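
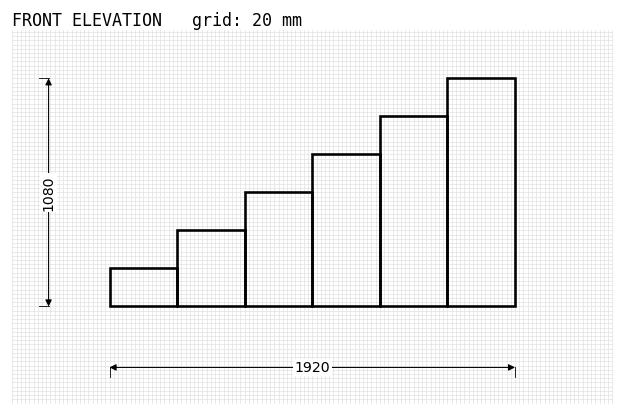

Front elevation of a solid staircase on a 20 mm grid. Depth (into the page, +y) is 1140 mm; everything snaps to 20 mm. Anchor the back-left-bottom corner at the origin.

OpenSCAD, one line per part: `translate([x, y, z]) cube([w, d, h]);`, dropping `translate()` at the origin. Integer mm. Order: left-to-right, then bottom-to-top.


cube([320, 1140, 180]);
translate([320, 0, 0]) cube([320, 1140, 360]);
translate([640, 0, 0]) cube([320, 1140, 540]);
translate([960, 0, 0]) cube([320, 1140, 720]);
translate([1280, 0, 0]) cube([320, 1140, 900]);
translate([1600, 0, 0]) cube([320, 1140, 1080]);


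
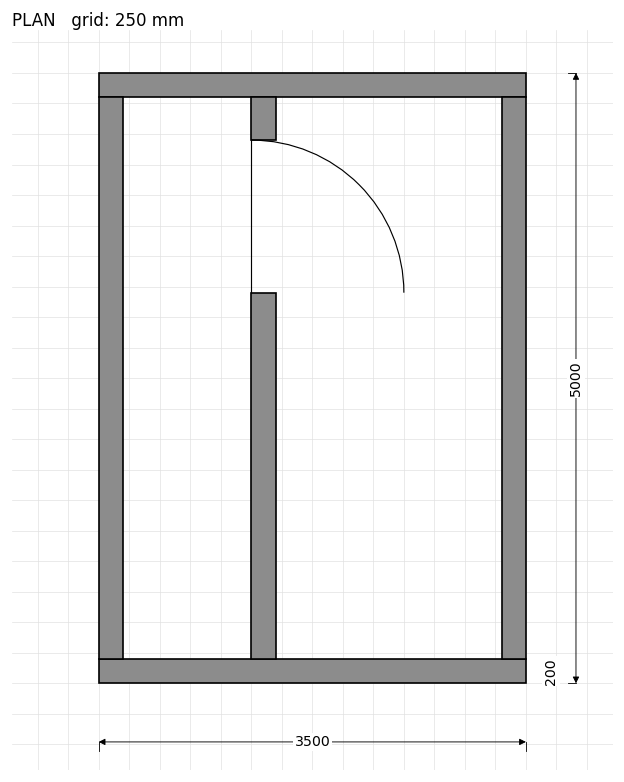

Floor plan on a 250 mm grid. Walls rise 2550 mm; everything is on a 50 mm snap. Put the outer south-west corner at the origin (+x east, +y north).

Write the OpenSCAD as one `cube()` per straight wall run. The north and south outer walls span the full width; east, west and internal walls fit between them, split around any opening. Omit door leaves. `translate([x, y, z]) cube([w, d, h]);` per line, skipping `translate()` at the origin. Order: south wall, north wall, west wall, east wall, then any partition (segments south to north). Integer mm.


cube([3500, 200, 2550]);
translate([0, 4800, 0]) cube([3500, 200, 2550]);
translate([0, 200, 0]) cube([200, 4600, 2550]);
translate([3300, 200, 0]) cube([200, 4600, 2550]);
translate([1250, 200, 0]) cube([200, 3000, 2550]);
translate([1250, 4450, 0]) cube([200, 350, 2550]);


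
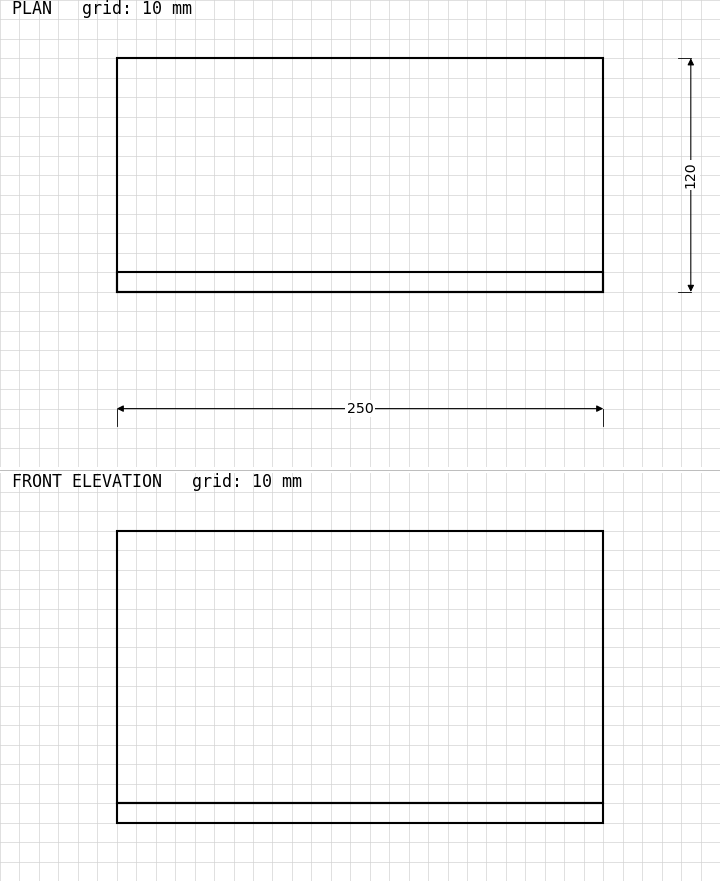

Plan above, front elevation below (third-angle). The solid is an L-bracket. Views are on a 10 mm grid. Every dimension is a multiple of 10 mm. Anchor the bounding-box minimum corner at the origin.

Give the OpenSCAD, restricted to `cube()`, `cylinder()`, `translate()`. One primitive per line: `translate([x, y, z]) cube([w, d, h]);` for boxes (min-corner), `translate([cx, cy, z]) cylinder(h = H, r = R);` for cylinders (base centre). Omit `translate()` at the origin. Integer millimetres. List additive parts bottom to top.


cube([250, 120, 10]);
translate([0, 0, 10]) cube([250, 10, 140]);


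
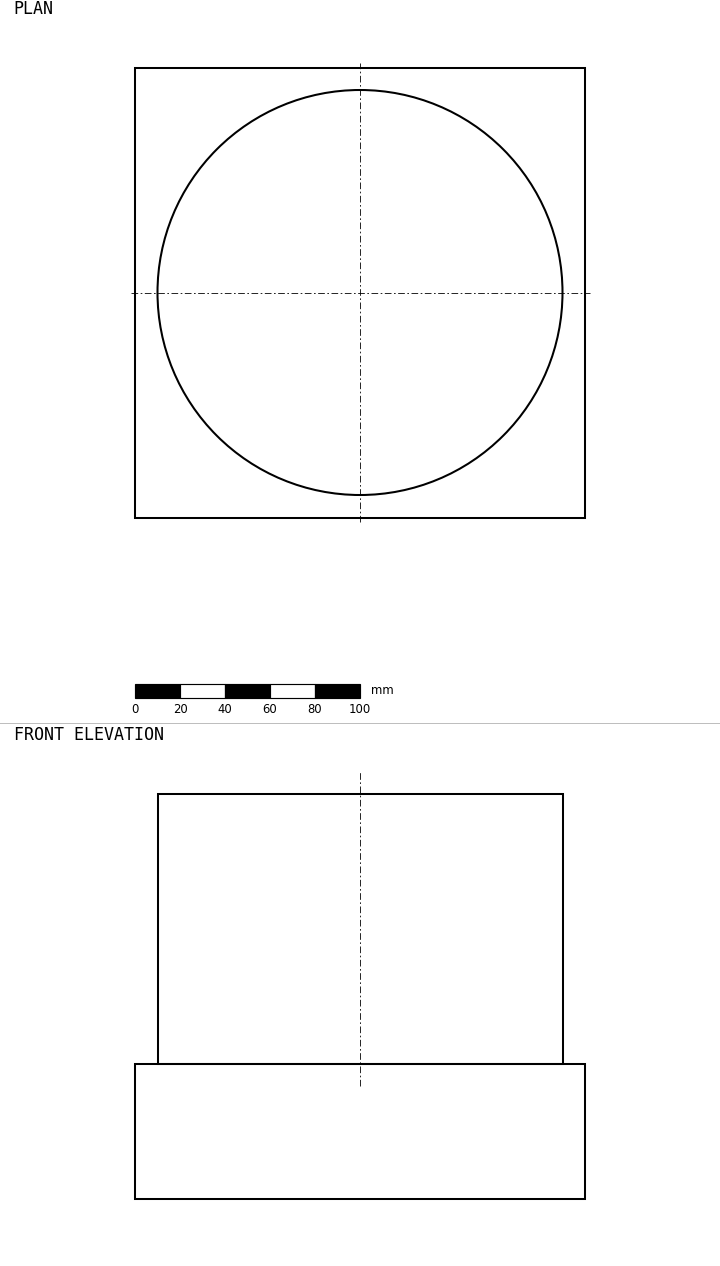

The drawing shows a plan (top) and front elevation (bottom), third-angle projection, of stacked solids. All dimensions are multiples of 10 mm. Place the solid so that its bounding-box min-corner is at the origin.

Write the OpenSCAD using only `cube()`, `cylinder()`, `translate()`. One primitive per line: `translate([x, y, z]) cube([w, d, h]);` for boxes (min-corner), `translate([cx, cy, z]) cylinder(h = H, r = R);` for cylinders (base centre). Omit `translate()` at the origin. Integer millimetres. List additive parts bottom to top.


cube([200, 200, 60]);
translate([100, 100, 60]) cylinder(h = 120, r = 90);


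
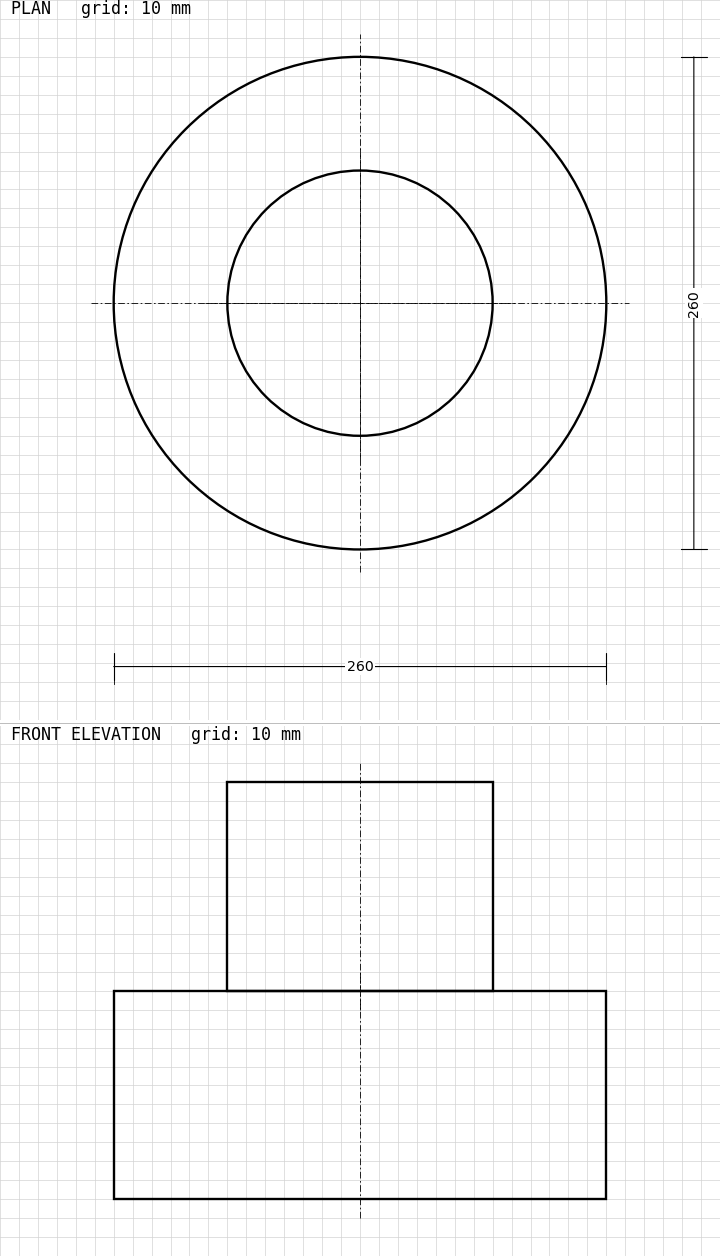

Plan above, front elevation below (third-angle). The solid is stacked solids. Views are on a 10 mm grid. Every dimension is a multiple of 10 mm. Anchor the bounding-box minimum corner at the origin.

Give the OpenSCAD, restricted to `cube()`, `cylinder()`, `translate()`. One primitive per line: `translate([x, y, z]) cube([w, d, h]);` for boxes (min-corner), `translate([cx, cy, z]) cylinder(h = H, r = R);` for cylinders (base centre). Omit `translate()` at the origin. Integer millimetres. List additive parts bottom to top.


translate([130, 130, 0]) cylinder(h = 110, r = 130);
translate([130, 130, 110]) cylinder(h = 110, r = 70);


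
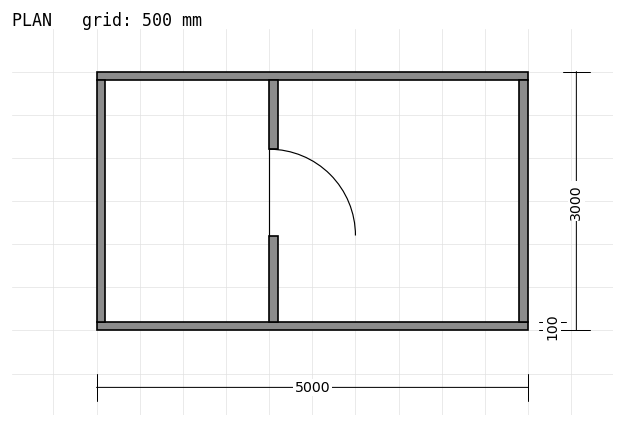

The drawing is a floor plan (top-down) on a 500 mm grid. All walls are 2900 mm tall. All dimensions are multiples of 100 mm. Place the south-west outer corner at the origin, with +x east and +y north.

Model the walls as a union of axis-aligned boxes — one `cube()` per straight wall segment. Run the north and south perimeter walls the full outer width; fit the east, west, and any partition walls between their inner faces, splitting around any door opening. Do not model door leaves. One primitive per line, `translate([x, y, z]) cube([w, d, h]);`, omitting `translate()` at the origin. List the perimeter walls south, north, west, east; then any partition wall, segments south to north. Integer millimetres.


cube([5000, 100, 2900]);
translate([0, 2900, 0]) cube([5000, 100, 2900]);
translate([0, 100, 0]) cube([100, 2800, 2900]);
translate([4900, 100, 0]) cube([100, 2800, 2900]);
translate([2000, 100, 0]) cube([100, 1000, 2900]);
translate([2000, 2100, 0]) cube([100, 800, 2900]);


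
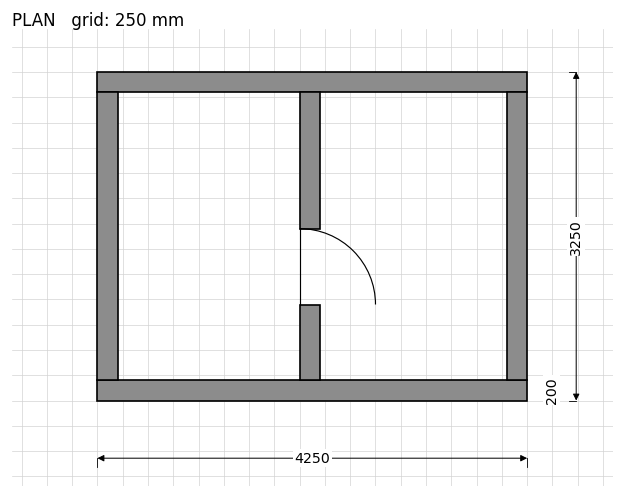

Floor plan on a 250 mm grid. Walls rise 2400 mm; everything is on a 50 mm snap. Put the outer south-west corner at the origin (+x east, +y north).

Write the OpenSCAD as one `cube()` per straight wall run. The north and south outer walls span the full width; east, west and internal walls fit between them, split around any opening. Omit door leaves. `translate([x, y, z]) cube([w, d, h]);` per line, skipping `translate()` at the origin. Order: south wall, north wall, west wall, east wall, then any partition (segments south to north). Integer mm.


cube([4250, 200, 2400]);
translate([0, 3050, 0]) cube([4250, 200, 2400]);
translate([0, 200, 0]) cube([200, 2850, 2400]);
translate([4050, 200, 0]) cube([200, 2850, 2400]);
translate([2000, 200, 0]) cube([200, 750, 2400]);
translate([2000, 1700, 0]) cube([200, 1350, 2400]);


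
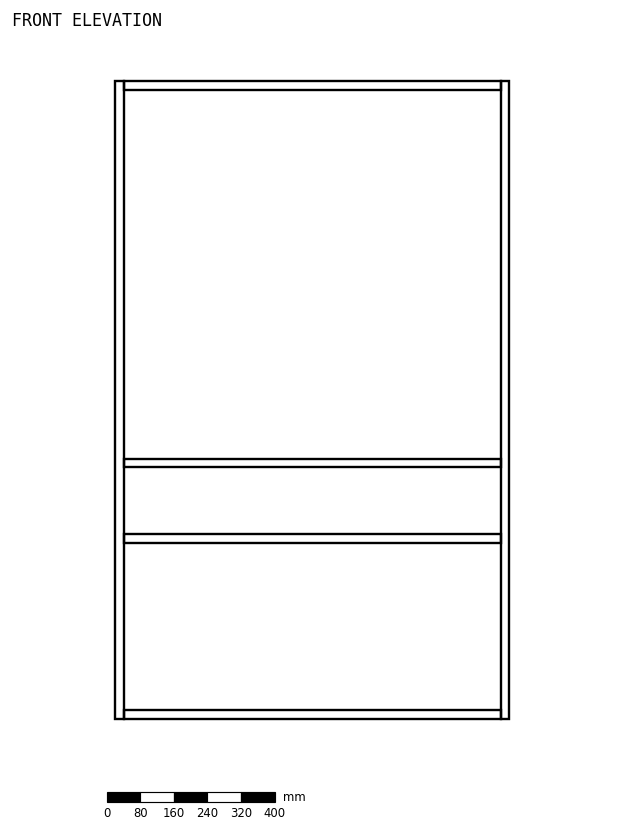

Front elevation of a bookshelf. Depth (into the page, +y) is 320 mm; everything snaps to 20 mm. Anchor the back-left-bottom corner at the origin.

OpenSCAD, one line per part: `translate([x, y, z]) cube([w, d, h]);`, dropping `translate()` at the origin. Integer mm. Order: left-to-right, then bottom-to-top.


cube([20, 320, 1520]);
translate([20, 0, 0]) cube([900, 320, 20]);
translate([20, 0, 420]) cube([900, 320, 20]);
translate([20, 0, 600]) cube([900, 320, 20]);
translate([20, 0, 1500]) cube([900, 320, 20]);
translate([920, 0, 0]) cube([20, 320, 1520]);


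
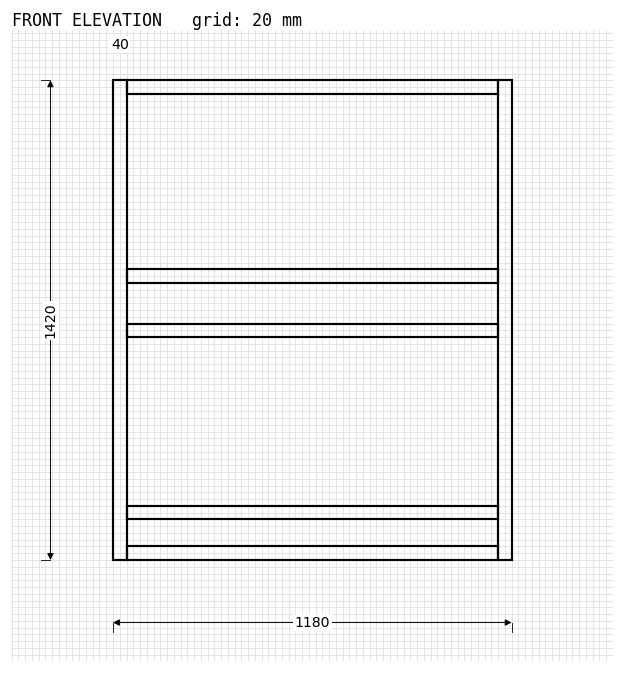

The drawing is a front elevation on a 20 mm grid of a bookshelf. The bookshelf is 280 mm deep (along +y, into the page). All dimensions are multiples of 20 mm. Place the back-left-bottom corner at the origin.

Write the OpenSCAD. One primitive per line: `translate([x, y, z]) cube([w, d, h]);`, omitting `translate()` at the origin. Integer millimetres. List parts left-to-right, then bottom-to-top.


cube([40, 280, 1420]);
translate([40, 0, 0]) cube([1100, 280, 40]);
translate([40, 0, 120]) cube([1100, 280, 40]);
translate([40, 0, 660]) cube([1100, 280, 40]);
translate([40, 0, 820]) cube([1100, 280, 40]);
translate([40, 0, 1380]) cube([1100, 280, 40]);
translate([1140, 0, 0]) cube([40, 280, 1420]);


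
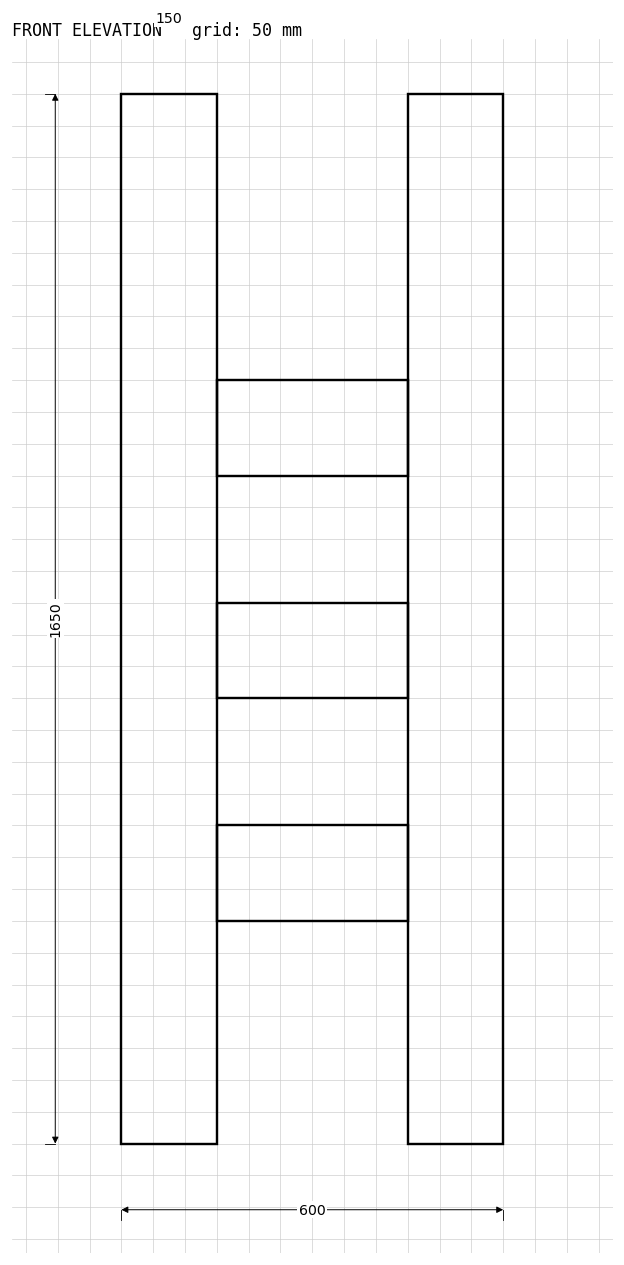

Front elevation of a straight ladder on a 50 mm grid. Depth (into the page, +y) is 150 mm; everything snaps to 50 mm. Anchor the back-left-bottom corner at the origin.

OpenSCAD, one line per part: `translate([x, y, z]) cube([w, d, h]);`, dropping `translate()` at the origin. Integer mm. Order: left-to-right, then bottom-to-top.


cube([150, 150, 1650]);
translate([150, 0, 350]) cube([300, 150, 150]);
translate([150, 0, 700]) cube([300, 150, 150]);
translate([150, 0, 1050]) cube([300, 150, 150]);
translate([450, 0, 0]) cube([150, 150, 1650]);


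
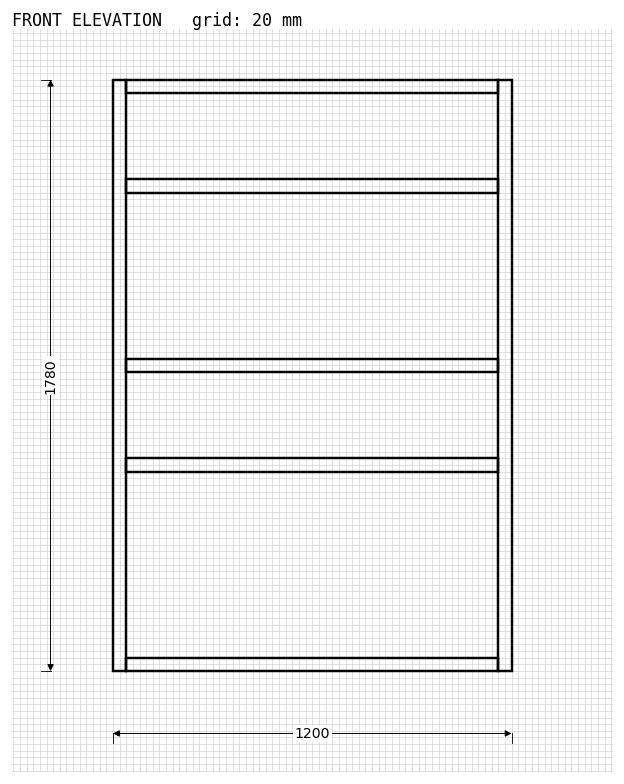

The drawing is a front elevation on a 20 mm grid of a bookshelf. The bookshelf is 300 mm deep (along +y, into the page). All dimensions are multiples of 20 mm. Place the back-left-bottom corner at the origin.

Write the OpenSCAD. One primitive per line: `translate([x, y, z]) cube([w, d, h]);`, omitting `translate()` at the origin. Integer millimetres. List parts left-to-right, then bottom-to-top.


cube([40, 300, 1780]);
translate([40, 0, 0]) cube([1120, 300, 40]);
translate([40, 0, 600]) cube([1120, 300, 40]);
translate([40, 0, 900]) cube([1120, 300, 40]);
translate([40, 0, 1440]) cube([1120, 300, 40]);
translate([40, 0, 1740]) cube([1120, 300, 40]);
translate([1160, 0, 0]) cube([40, 300, 1780]);


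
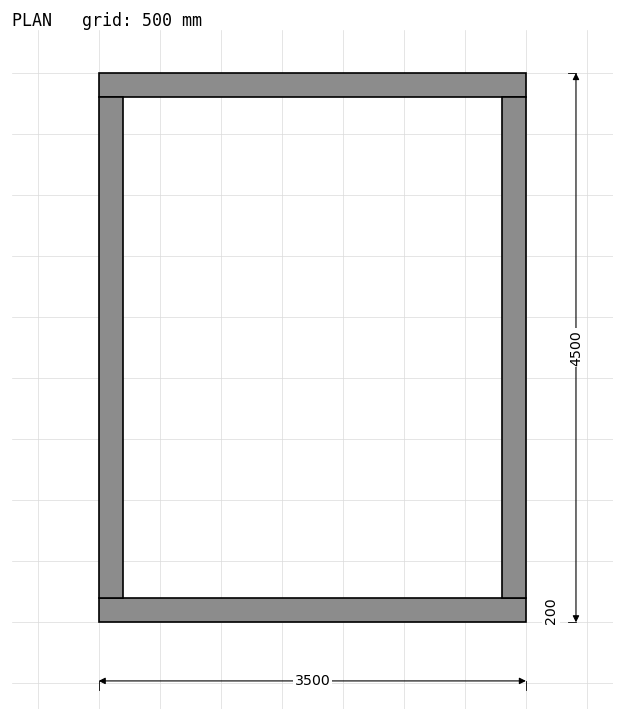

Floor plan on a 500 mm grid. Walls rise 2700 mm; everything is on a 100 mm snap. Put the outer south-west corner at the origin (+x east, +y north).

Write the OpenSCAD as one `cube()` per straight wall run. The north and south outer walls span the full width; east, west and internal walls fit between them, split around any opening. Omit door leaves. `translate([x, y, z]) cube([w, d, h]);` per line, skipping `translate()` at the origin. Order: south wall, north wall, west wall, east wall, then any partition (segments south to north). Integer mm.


cube([3500, 200, 2700]);
translate([0, 4300, 0]) cube([3500, 200, 2700]);
translate([0, 200, 0]) cube([200, 4100, 2700]);
translate([3300, 200, 0]) cube([200, 4100, 2700]);


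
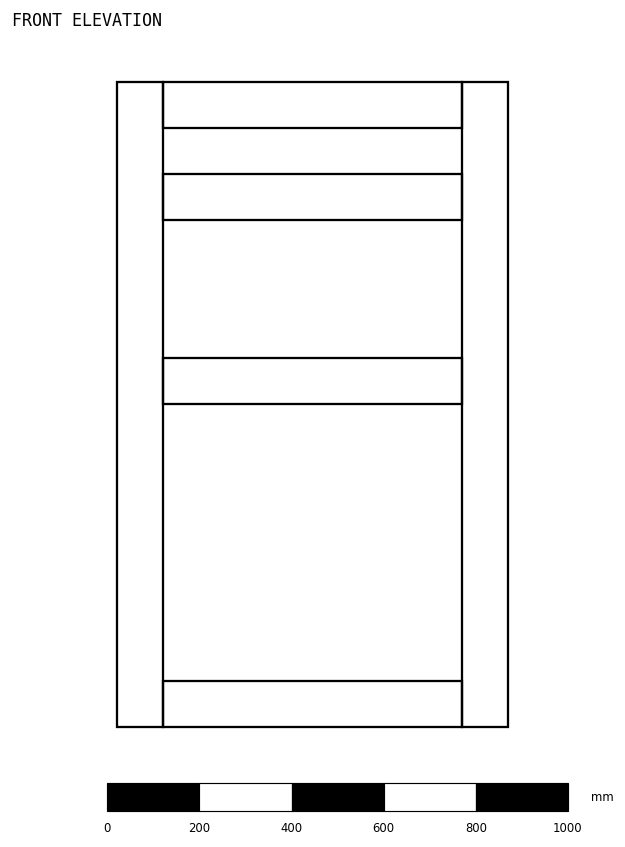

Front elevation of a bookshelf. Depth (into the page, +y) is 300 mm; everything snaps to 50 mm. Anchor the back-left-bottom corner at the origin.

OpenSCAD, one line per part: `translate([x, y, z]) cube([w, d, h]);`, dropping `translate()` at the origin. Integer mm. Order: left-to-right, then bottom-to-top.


cube([100, 300, 1400]);
translate([100, 0, 0]) cube([650, 300, 100]);
translate([100, 0, 700]) cube([650, 300, 100]);
translate([100, 0, 1100]) cube([650, 300, 100]);
translate([100, 0, 1300]) cube([650, 300, 100]);
translate([750, 0, 0]) cube([100, 300, 1400]);


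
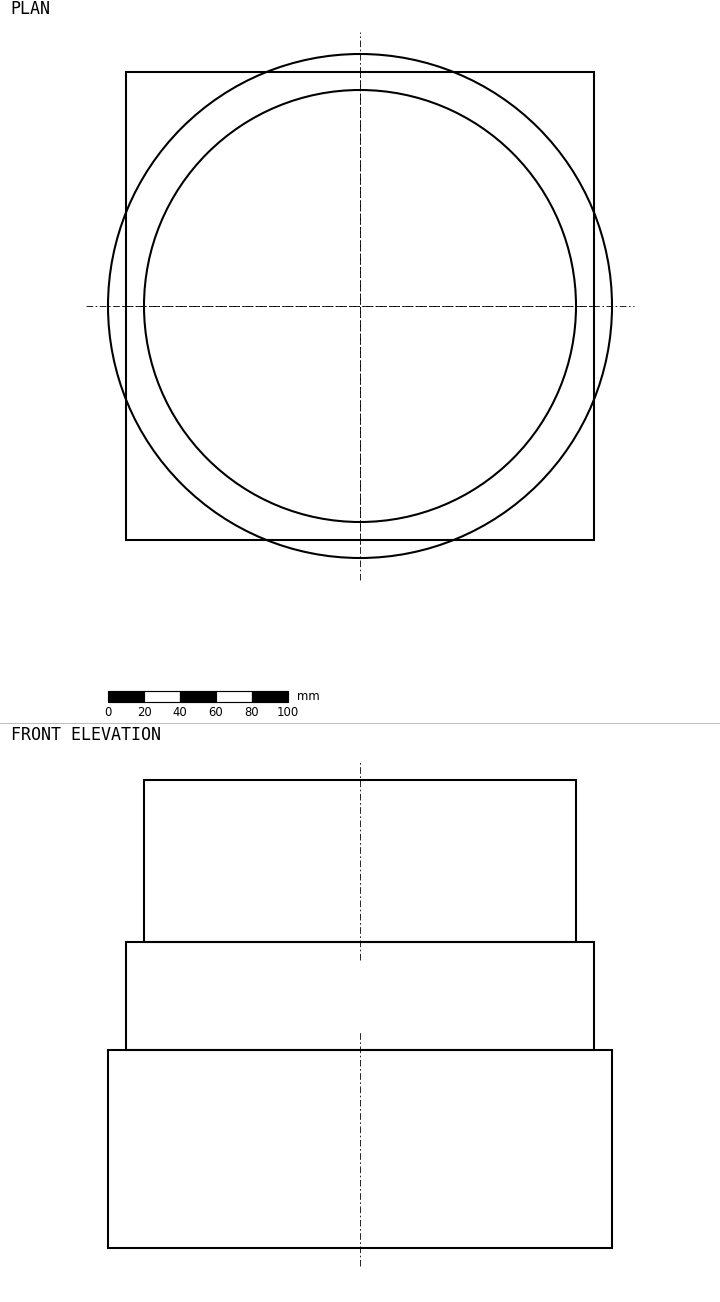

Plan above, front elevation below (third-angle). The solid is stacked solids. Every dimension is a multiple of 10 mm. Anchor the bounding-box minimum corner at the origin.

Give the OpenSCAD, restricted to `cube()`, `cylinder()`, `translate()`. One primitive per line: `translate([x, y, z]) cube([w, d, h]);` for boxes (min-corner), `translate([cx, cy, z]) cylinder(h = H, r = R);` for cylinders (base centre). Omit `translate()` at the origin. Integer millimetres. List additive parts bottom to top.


translate([140, 140, 0]) cylinder(h = 110, r = 140);
translate([10, 10, 110]) cube([260, 260, 60]);
translate([140, 140, 170]) cylinder(h = 90, r = 120);


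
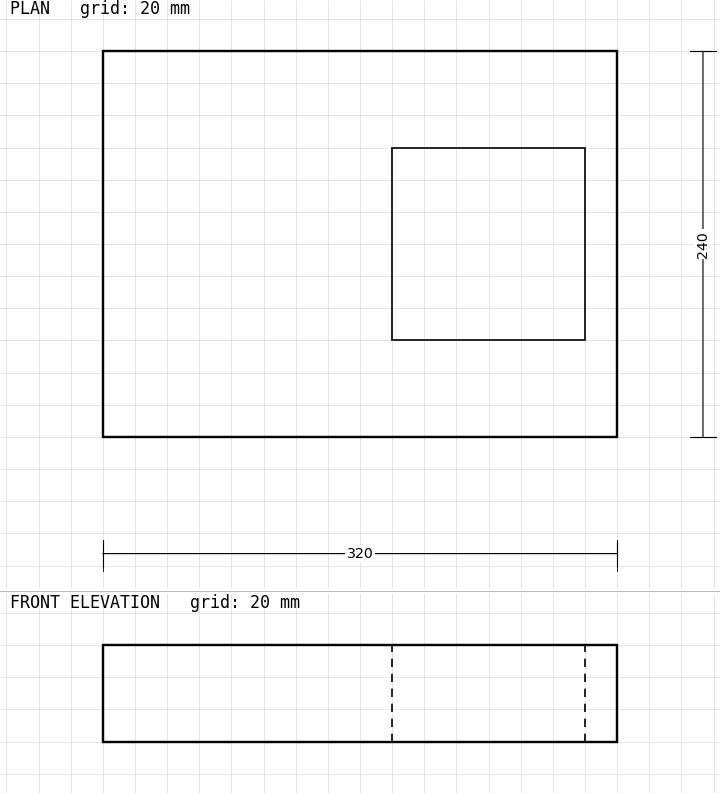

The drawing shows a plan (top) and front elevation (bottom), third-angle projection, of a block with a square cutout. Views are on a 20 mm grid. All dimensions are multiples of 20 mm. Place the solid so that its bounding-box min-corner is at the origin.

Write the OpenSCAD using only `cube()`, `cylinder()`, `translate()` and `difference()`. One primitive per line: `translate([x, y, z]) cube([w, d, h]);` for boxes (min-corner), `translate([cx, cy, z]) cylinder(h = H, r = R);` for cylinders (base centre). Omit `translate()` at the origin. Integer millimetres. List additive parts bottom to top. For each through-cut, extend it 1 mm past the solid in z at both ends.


difference() {
  cube([320, 240, 60]);
  translate([180, 60, -1]) cube([120, 120, 62]);
}


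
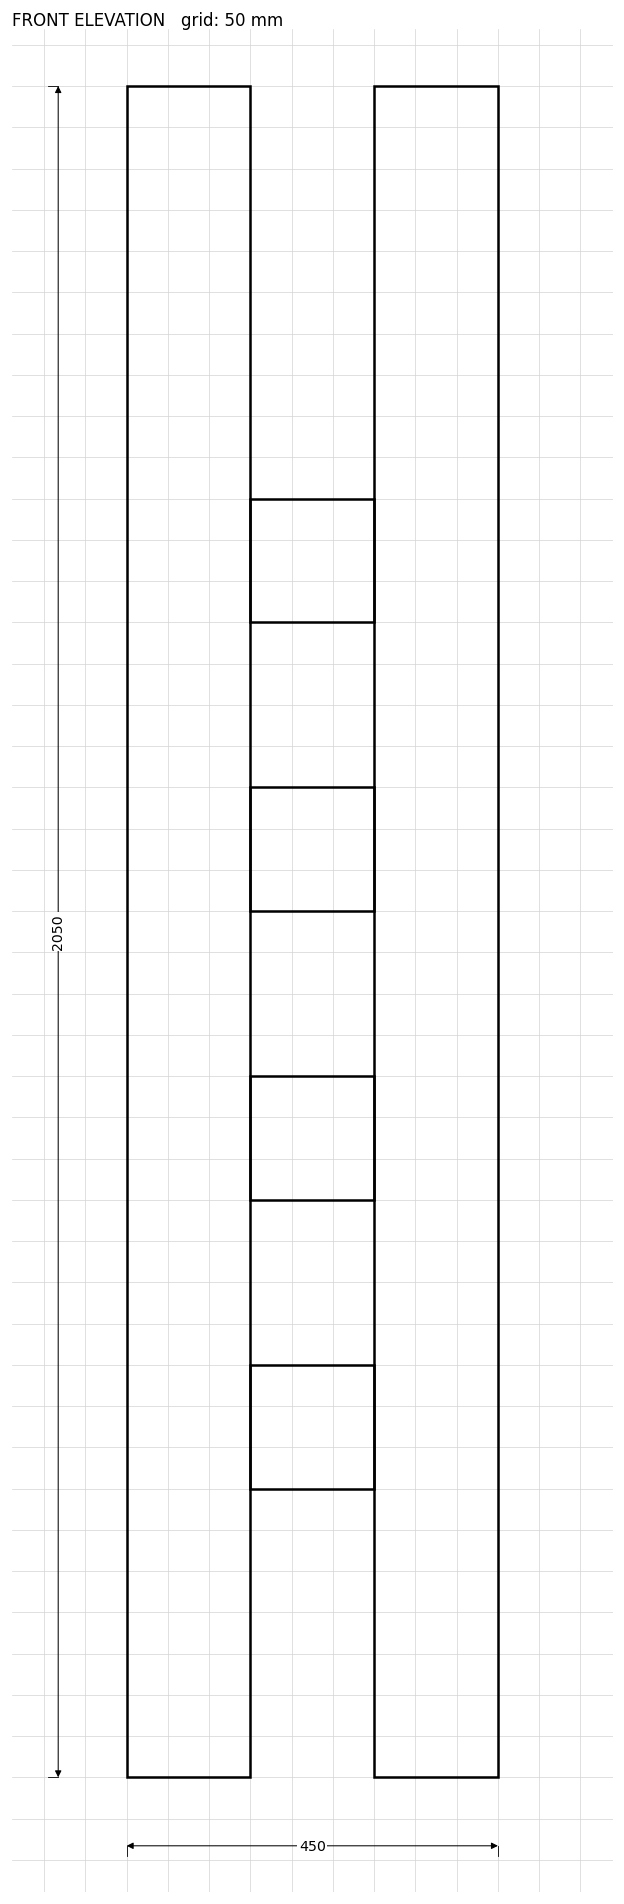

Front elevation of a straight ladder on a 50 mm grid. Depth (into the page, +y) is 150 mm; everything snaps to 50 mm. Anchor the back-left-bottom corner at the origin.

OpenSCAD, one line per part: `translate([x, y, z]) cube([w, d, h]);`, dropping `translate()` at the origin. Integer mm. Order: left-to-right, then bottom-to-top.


cube([150, 150, 2050]);
translate([150, 0, 350]) cube([150, 150, 150]);
translate([150, 0, 700]) cube([150, 150, 150]);
translate([150, 0, 1050]) cube([150, 150, 150]);
translate([150, 0, 1400]) cube([150, 150, 150]);
translate([300, 0, 0]) cube([150, 150, 2050]);


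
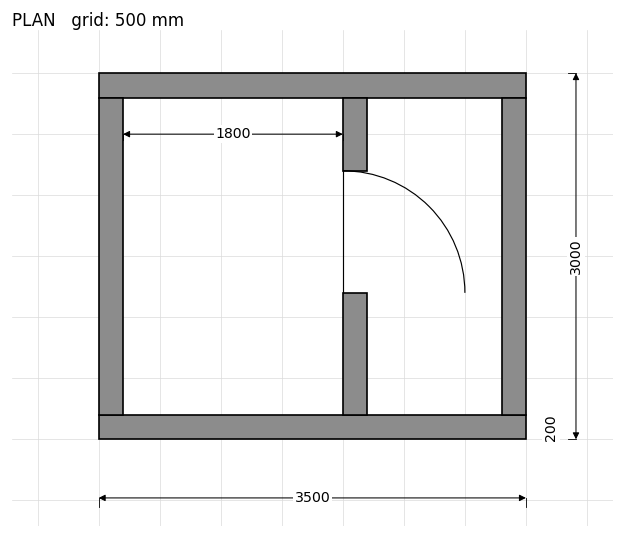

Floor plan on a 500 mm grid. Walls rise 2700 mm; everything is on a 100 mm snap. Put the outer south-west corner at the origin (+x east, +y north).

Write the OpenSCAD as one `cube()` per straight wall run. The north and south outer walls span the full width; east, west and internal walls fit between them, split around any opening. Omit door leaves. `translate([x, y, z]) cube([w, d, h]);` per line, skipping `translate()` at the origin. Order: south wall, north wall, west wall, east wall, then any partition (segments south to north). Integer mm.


cube([3500, 200, 2700]);
translate([0, 2800, 0]) cube([3500, 200, 2700]);
translate([0, 200, 0]) cube([200, 2600, 2700]);
translate([3300, 200, 0]) cube([200, 2600, 2700]);
translate([2000, 200, 0]) cube([200, 1000, 2700]);
translate([2000, 2200, 0]) cube([200, 600, 2700]);


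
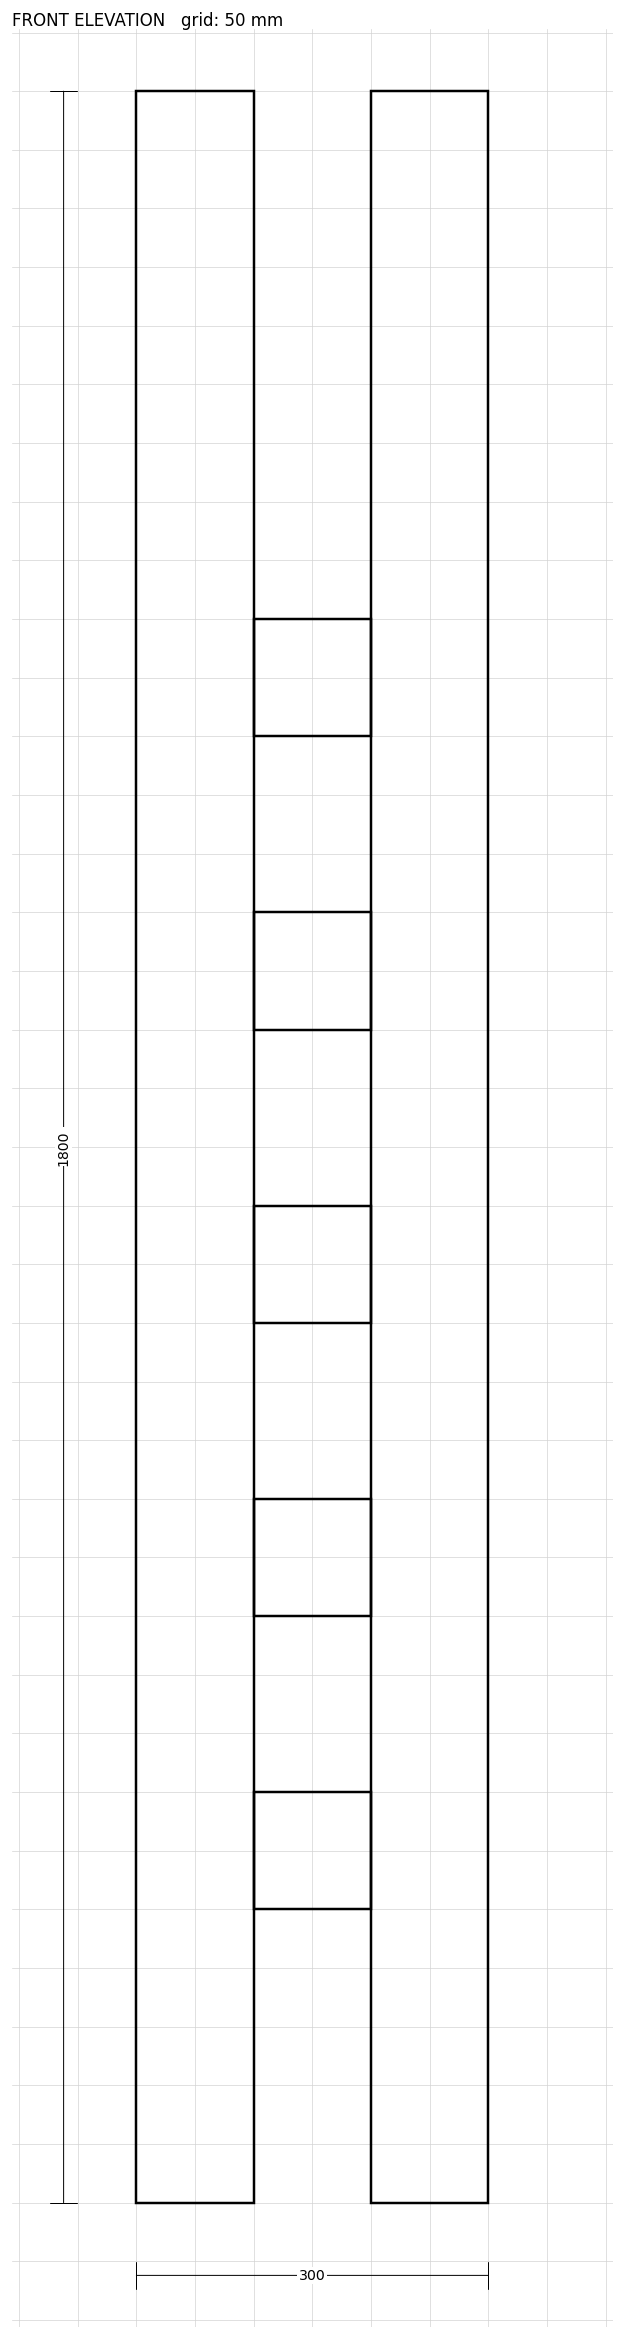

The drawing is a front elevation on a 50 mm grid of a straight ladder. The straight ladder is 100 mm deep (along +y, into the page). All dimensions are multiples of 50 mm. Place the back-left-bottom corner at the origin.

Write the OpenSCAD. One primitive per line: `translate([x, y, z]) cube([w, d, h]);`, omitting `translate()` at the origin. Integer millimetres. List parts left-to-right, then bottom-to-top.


cube([100, 100, 1800]);
translate([100, 0, 250]) cube([100, 100, 100]);
translate([100, 0, 500]) cube([100, 100, 100]);
translate([100, 0, 750]) cube([100, 100, 100]);
translate([100, 0, 1000]) cube([100, 100, 100]);
translate([100, 0, 1250]) cube([100, 100, 100]);
translate([200, 0, 0]) cube([100, 100, 1800]);


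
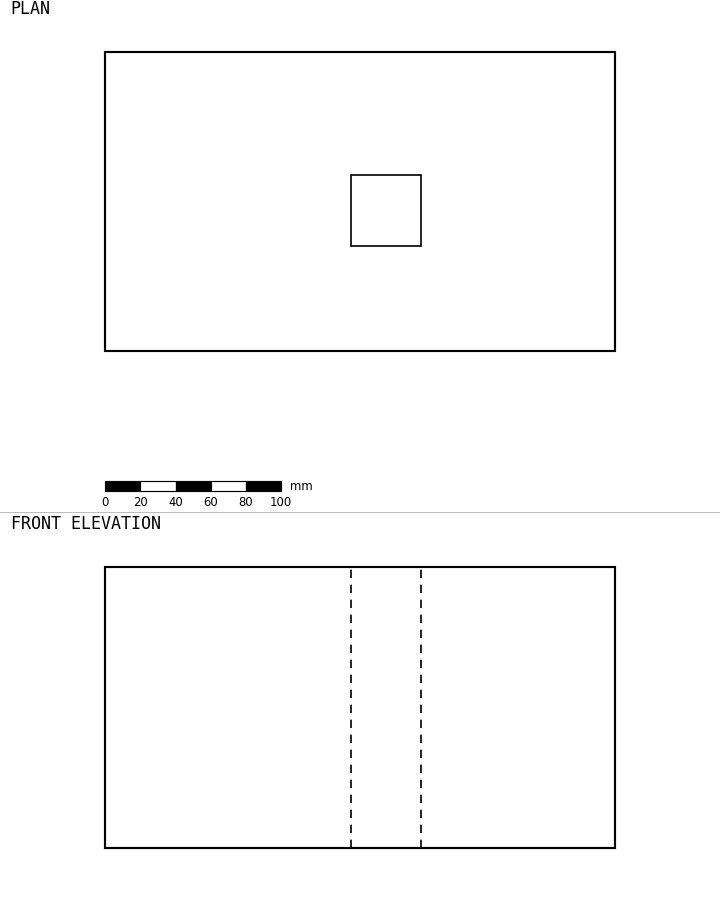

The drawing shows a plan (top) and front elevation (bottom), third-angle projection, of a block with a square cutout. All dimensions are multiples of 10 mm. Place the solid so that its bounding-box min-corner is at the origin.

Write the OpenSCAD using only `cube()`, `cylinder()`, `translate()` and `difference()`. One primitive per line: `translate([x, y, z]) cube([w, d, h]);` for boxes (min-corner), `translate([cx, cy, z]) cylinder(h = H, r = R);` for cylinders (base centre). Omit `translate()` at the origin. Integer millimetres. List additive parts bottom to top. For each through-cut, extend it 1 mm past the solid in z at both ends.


difference() {
  cube([290, 170, 160]);
  translate([140, 60, -1]) cube([40, 40, 162]);
}


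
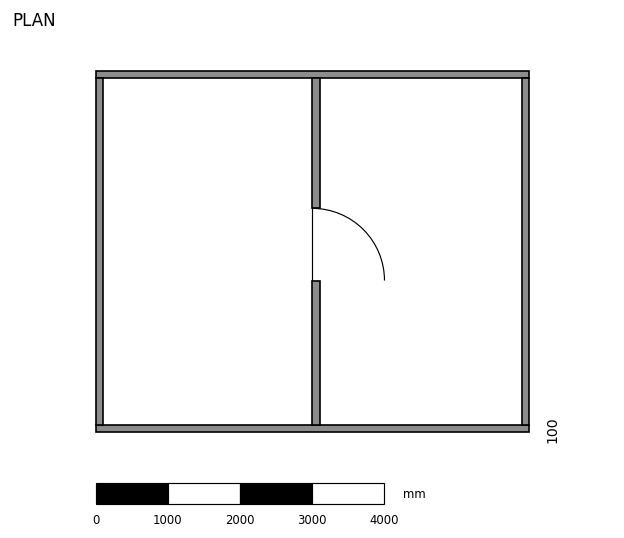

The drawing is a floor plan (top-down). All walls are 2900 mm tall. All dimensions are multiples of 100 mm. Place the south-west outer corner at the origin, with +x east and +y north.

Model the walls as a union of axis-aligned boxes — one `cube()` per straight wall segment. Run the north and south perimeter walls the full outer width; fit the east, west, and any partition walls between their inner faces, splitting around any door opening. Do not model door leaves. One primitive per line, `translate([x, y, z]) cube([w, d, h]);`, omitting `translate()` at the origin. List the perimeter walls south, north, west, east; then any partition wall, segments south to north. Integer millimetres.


cube([6000, 100, 2900]);
translate([0, 4900, 0]) cube([6000, 100, 2900]);
translate([0, 100, 0]) cube([100, 4800, 2900]);
translate([5900, 100, 0]) cube([100, 4800, 2900]);
translate([3000, 100, 0]) cube([100, 2000, 2900]);
translate([3000, 3100, 0]) cube([100, 1800, 2900]);


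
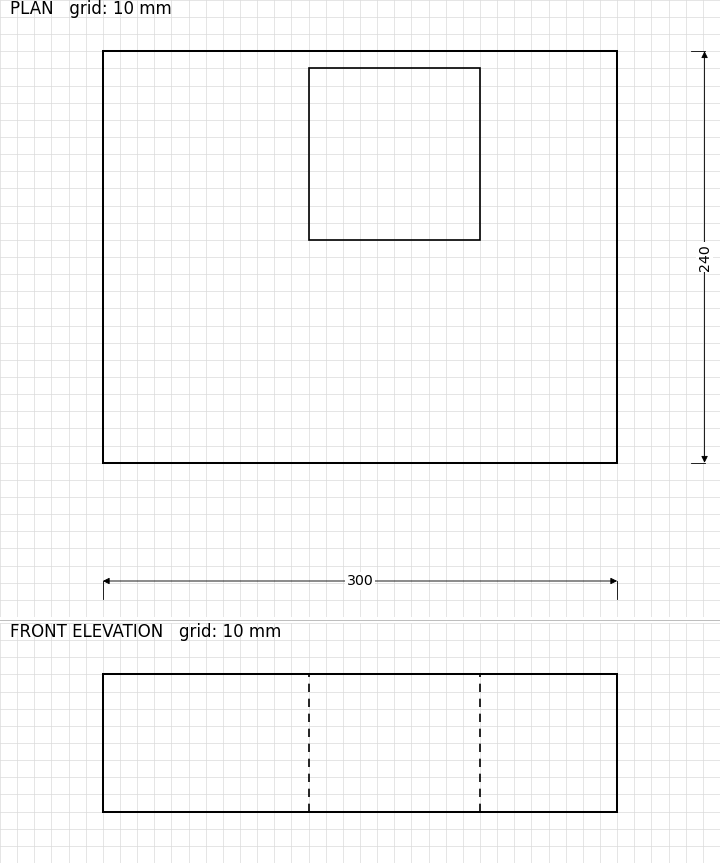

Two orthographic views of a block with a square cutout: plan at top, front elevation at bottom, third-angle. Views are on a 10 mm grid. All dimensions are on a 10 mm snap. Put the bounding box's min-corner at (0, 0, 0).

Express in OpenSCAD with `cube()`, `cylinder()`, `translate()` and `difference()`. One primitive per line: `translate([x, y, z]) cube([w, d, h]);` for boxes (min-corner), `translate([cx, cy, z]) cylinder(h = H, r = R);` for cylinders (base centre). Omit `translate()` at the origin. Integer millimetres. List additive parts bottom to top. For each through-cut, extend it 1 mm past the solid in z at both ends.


difference() {
  cube([300, 240, 80]);
  translate([120, 130, -1]) cube([100, 100, 82]);
}


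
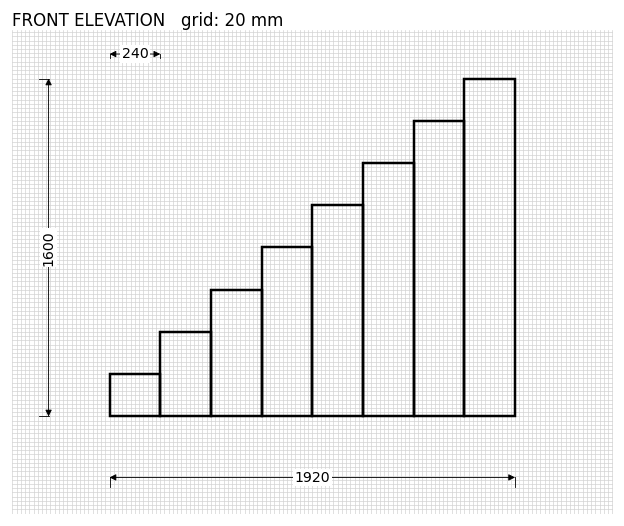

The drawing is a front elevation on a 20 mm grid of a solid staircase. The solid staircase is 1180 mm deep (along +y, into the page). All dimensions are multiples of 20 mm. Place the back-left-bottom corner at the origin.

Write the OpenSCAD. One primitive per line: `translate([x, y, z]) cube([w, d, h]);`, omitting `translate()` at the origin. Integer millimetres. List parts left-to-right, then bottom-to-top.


cube([240, 1180, 200]);
translate([240, 0, 0]) cube([240, 1180, 400]);
translate([480, 0, 0]) cube([240, 1180, 600]);
translate([720, 0, 0]) cube([240, 1180, 800]);
translate([960, 0, 0]) cube([240, 1180, 1000]);
translate([1200, 0, 0]) cube([240, 1180, 1200]);
translate([1440, 0, 0]) cube([240, 1180, 1400]);
translate([1680, 0, 0]) cube([240, 1180, 1600]);


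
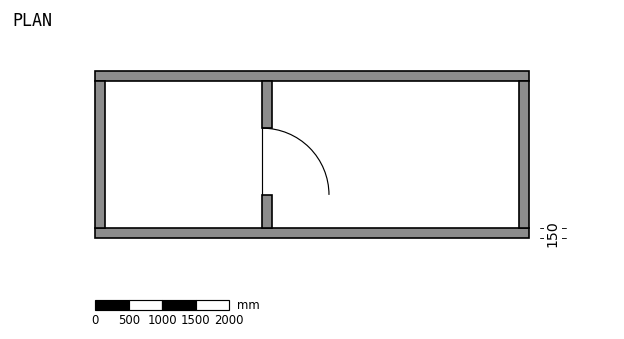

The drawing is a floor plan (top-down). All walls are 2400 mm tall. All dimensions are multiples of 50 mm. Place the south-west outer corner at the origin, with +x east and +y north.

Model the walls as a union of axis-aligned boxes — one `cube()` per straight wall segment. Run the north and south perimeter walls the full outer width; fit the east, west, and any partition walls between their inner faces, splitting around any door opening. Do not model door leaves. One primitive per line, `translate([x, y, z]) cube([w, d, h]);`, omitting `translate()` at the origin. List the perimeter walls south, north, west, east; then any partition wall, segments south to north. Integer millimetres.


cube([6500, 150, 2400]);
translate([0, 2350, 0]) cube([6500, 150, 2400]);
translate([0, 150, 0]) cube([150, 2200, 2400]);
translate([6350, 150, 0]) cube([150, 2200, 2400]);
translate([2500, 150, 0]) cube([150, 500, 2400]);
translate([2500, 1650, 0]) cube([150, 700, 2400]);


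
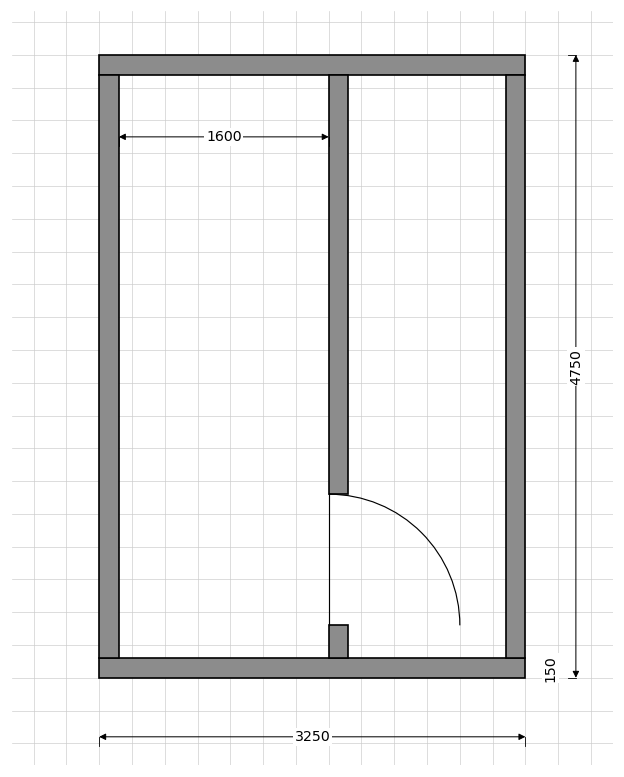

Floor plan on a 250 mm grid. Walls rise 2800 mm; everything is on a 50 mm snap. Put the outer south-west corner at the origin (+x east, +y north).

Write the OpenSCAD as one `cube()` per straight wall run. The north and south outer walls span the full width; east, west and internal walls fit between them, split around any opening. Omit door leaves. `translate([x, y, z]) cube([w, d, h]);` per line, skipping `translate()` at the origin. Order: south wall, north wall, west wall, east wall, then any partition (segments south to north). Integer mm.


cube([3250, 150, 2800]);
translate([0, 4600, 0]) cube([3250, 150, 2800]);
translate([0, 150, 0]) cube([150, 4450, 2800]);
translate([3100, 150, 0]) cube([150, 4450, 2800]);
translate([1750, 150, 0]) cube([150, 250, 2800]);
translate([1750, 1400, 0]) cube([150, 3200, 2800]);


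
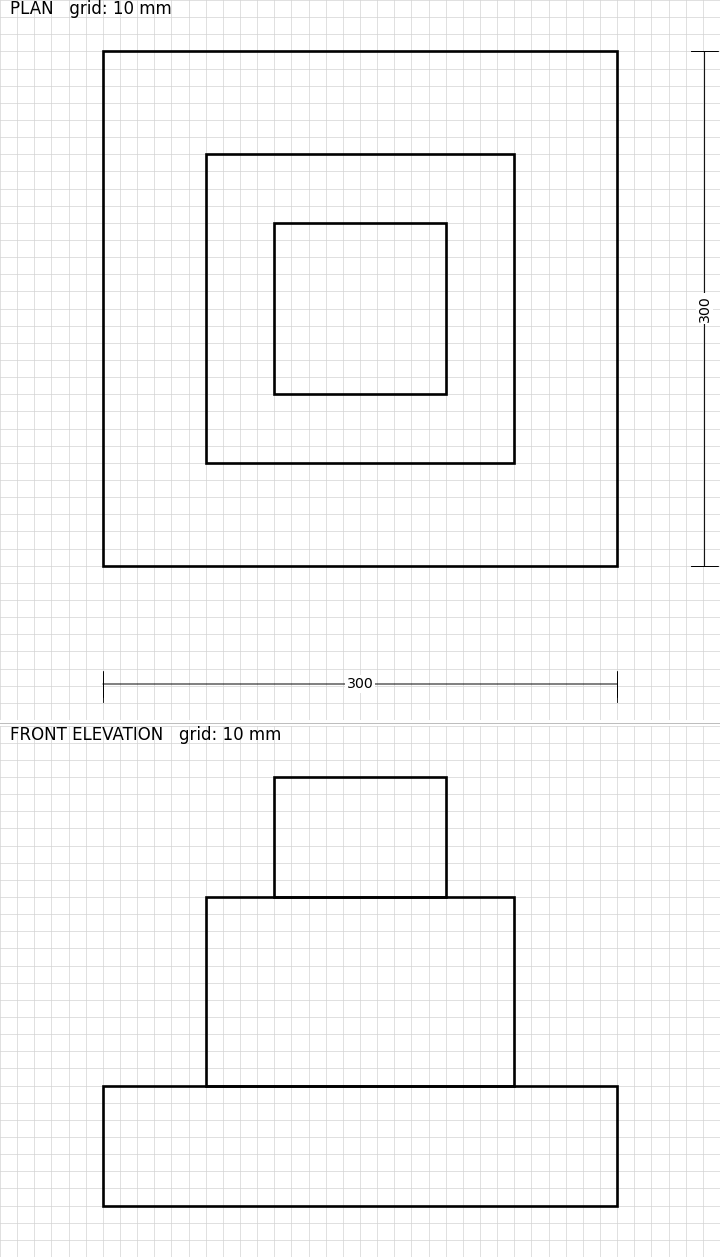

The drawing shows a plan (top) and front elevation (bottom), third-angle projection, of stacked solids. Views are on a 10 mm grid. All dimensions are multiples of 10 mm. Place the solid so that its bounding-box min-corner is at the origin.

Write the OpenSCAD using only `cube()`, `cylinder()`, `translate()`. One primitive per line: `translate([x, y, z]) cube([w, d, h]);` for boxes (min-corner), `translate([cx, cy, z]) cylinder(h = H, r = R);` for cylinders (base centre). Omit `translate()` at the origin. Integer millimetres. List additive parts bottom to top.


cube([300, 300, 70]);
translate([60, 60, 70]) cube([180, 180, 110]);
translate([100, 100, 180]) cube([100, 100, 70]);


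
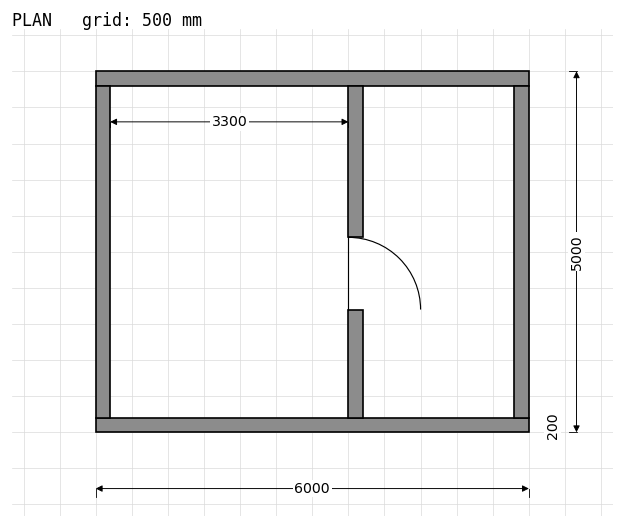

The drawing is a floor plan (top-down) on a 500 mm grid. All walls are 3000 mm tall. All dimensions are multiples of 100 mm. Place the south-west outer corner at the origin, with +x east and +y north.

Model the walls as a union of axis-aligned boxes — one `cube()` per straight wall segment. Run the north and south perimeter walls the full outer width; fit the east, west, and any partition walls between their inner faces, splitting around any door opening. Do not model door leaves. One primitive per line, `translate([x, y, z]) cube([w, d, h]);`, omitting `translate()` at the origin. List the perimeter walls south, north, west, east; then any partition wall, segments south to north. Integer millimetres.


cube([6000, 200, 3000]);
translate([0, 4800, 0]) cube([6000, 200, 3000]);
translate([0, 200, 0]) cube([200, 4600, 3000]);
translate([5800, 200, 0]) cube([200, 4600, 3000]);
translate([3500, 200, 0]) cube([200, 1500, 3000]);
translate([3500, 2700, 0]) cube([200, 2100, 3000]);


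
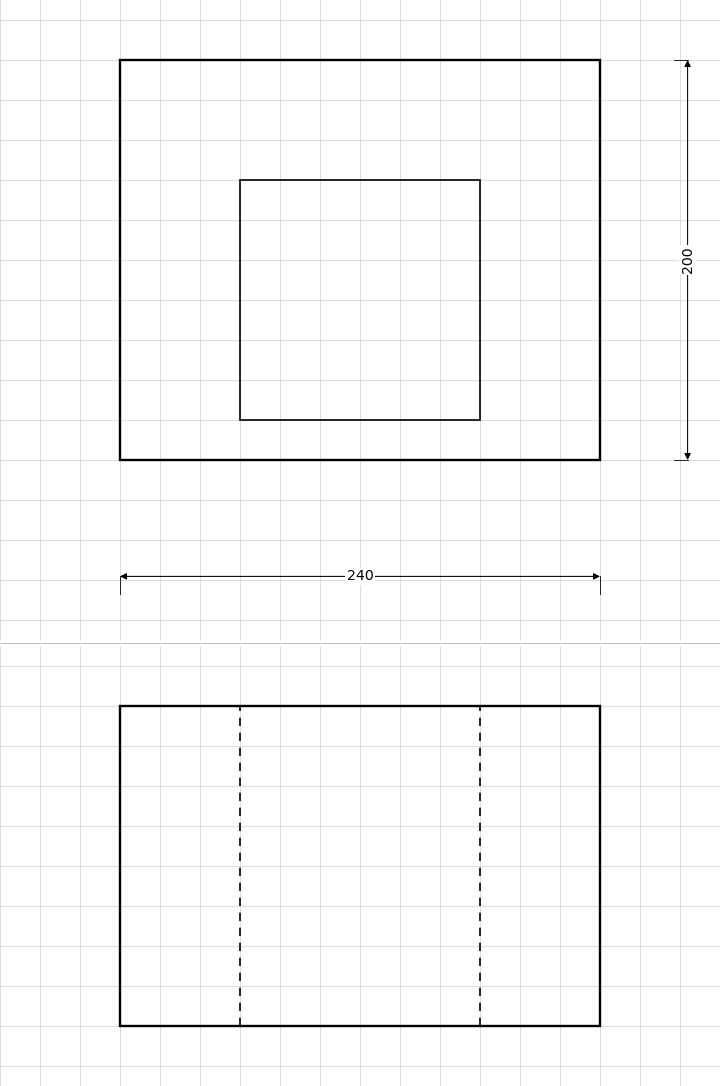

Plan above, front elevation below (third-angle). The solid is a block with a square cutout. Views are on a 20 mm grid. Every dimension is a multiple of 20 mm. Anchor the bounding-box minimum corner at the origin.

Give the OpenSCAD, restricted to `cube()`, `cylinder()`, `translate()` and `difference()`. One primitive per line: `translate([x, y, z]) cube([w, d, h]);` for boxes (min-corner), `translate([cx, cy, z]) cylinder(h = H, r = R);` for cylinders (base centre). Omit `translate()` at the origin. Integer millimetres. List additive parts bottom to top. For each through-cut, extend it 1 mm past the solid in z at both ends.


difference() {
  cube([240, 200, 160]);
  translate([60, 20, -1]) cube([120, 120, 162]);
}


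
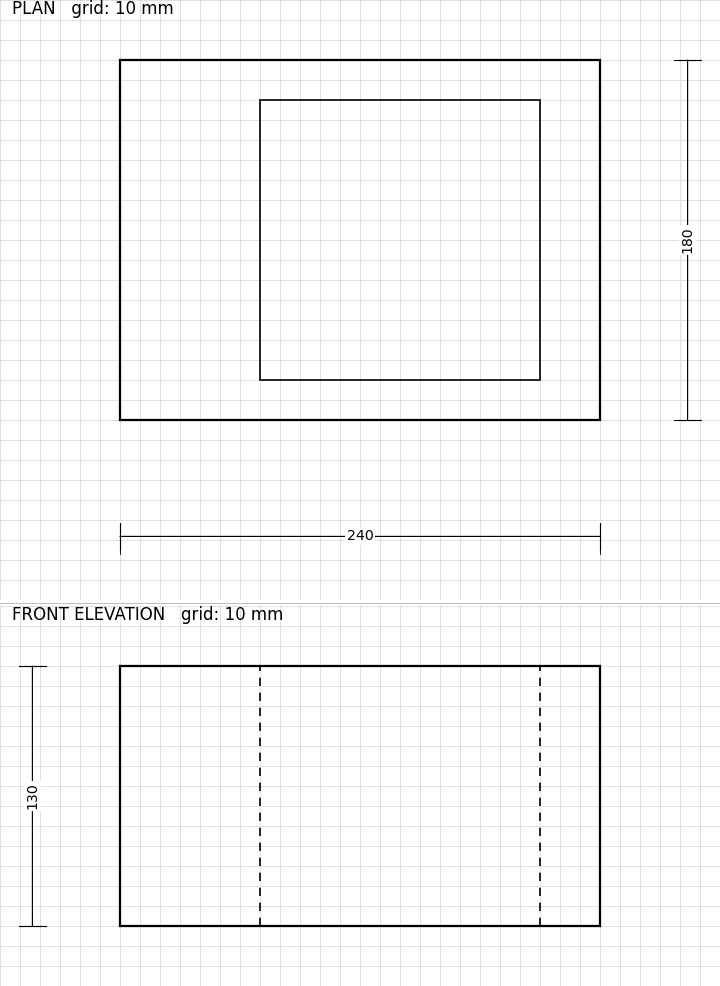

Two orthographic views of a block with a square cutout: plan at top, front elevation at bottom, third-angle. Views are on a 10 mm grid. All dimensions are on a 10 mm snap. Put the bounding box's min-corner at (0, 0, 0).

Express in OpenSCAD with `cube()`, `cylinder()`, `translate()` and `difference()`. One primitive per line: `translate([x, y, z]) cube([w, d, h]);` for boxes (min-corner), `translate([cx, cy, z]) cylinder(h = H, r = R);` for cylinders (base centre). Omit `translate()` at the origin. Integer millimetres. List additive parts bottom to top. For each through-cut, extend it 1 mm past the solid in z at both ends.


difference() {
  cube([240, 180, 130]);
  translate([70, 20, -1]) cube([140, 140, 132]);
}


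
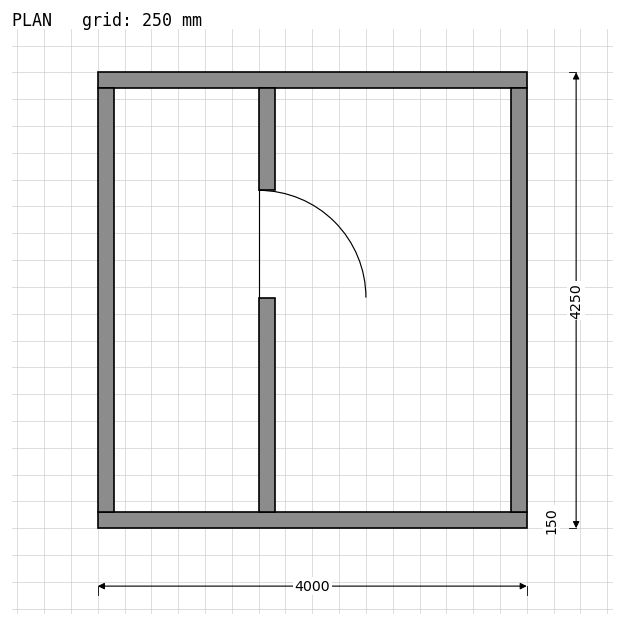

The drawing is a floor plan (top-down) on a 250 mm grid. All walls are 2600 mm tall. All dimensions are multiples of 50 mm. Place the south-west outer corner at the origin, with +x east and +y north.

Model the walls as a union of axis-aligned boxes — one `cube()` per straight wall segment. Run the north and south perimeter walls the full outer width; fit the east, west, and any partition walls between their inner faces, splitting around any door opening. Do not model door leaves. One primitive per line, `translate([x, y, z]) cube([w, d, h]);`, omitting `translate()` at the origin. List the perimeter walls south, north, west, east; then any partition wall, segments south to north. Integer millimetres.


cube([4000, 150, 2600]);
translate([0, 4100, 0]) cube([4000, 150, 2600]);
translate([0, 150, 0]) cube([150, 3950, 2600]);
translate([3850, 150, 0]) cube([150, 3950, 2600]);
translate([1500, 150, 0]) cube([150, 2000, 2600]);
translate([1500, 3150, 0]) cube([150, 950, 2600]);


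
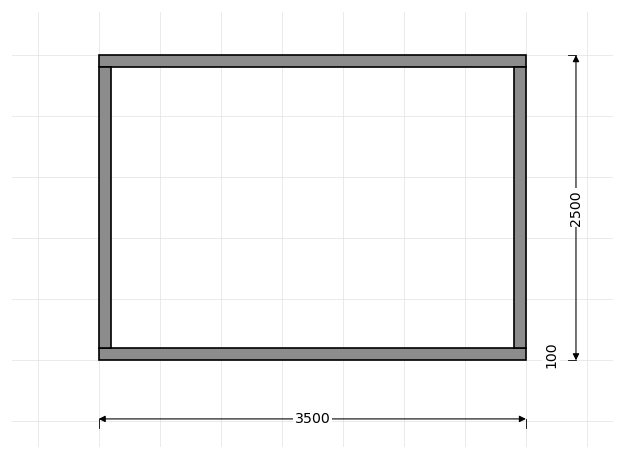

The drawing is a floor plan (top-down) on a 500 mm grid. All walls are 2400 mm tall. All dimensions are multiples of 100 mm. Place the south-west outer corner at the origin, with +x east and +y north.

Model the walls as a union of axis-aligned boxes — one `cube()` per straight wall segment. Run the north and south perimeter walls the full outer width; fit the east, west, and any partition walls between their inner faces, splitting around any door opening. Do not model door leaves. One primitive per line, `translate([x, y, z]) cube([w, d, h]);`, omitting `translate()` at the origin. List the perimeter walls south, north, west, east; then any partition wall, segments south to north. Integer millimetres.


cube([3500, 100, 2400]);
translate([0, 2400, 0]) cube([3500, 100, 2400]);
translate([0, 100, 0]) cube([100, 2300, 2400]);
translate([3400, 100, 0]) cube([100, 2300, 2400]);


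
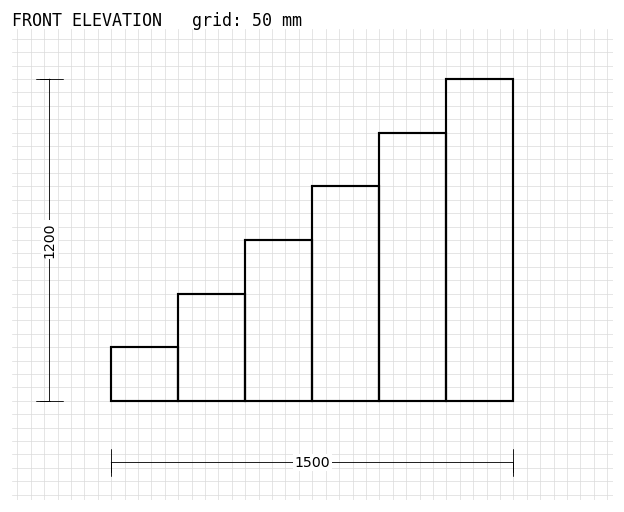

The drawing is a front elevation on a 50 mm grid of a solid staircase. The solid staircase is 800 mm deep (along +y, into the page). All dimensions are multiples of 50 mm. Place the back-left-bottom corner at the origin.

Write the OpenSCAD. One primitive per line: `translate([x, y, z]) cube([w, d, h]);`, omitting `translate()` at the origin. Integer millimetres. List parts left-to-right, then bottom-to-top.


cube([250, 800, 200]);
translate([250, 0, 0]) cube([250, 800, 400]);
translate([500, 0, 0]) cube([250, 800, 600]);
translate([750, 0, 0]) cube([250, 800, 800]);
translate([1000, 0, 0]) cube([250, 800, 1000]);
translate([1250, 0, 0]) cube([250, 800, 1200]);


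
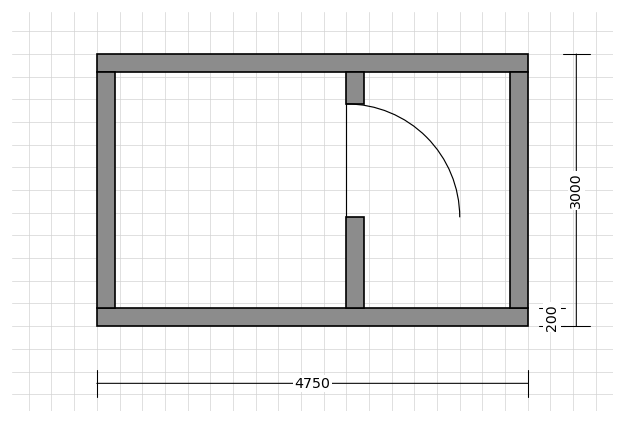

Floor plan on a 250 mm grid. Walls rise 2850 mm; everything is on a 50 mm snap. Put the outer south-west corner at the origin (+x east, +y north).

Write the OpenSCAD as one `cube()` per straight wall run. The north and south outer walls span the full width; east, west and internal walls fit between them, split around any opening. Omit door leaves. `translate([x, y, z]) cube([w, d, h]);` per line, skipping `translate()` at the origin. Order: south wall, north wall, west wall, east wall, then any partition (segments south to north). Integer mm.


cube([4750, 200, 2850]);
translate([0, 2800, 0]) cube([4750, 200, 2850]);
translate([0, 200, 0]) cube([200, 2600, 2850]);
translate([4550, 200, 0]) cube([200, 2600, 2850]);
translate([2750, 200, 0]) cube([200, 1000, 2850]);
translate([2750, 2450, 0]) cube([200, 350, 2850]);


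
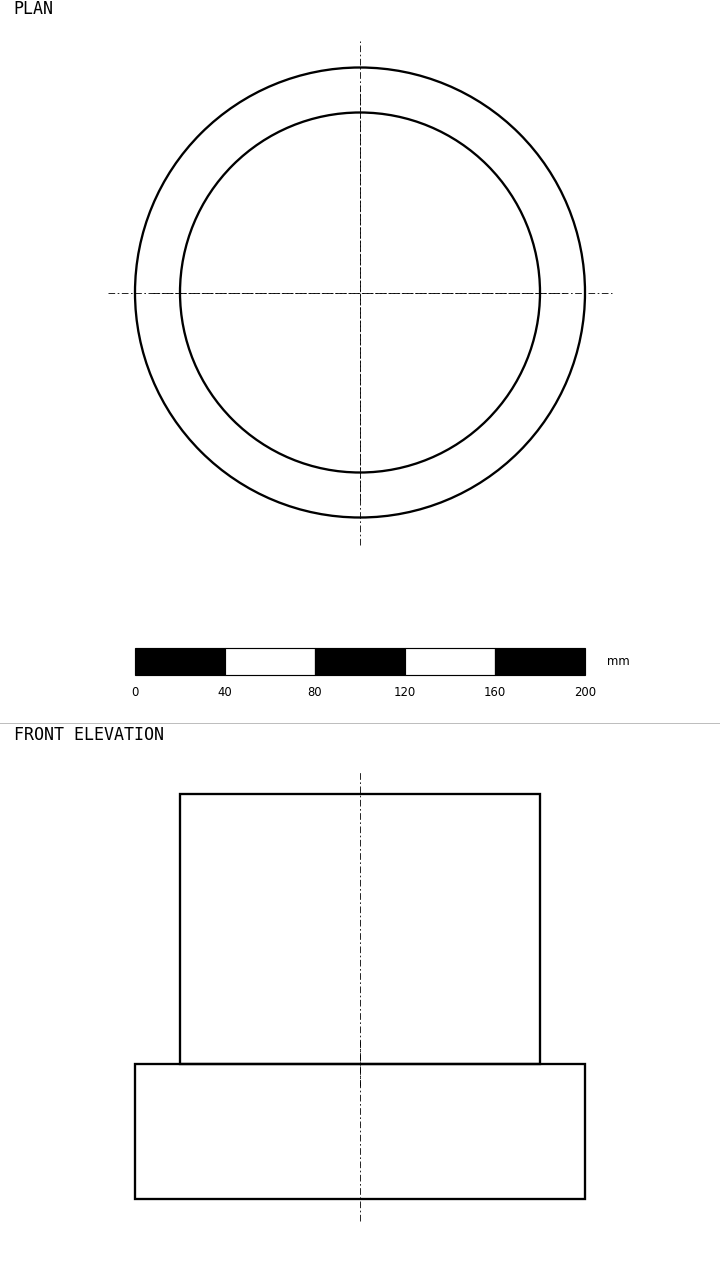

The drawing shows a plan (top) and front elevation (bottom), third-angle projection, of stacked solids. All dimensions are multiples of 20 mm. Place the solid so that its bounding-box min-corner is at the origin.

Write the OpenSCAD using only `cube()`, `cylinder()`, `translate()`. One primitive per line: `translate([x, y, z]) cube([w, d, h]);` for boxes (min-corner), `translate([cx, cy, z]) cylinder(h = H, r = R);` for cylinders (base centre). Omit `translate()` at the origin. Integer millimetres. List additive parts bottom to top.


translate([100, 100, 0]) cylinder(h = 60, r = 100);
translate([100, 100, 60]) cylinder(h = 120, r = 80);


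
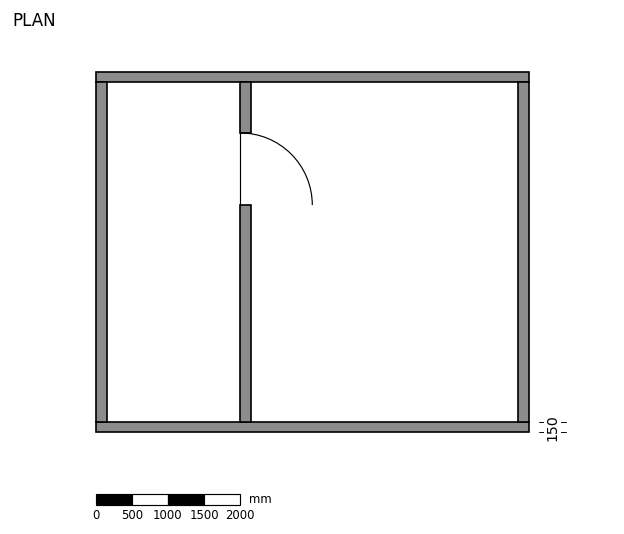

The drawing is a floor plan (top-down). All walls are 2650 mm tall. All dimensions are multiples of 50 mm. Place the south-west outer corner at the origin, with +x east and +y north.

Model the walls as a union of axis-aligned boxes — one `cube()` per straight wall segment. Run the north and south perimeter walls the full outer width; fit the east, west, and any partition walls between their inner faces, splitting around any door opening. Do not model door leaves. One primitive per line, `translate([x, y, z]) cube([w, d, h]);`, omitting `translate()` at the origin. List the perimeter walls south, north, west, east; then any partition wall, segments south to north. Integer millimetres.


cube([6000, 150, 2650]);
translate([0, 4850, 0]) cube([6000, 150, 2650]);
translate([0, 150, 0]) cube([150, 4700, 2650]);
translate([5850, 150, 0]) cube([150, 4700, 2650]);
translate([2000, 150, 0]) cube([150, 3000, 2650]);
translate([2000, 4150, 0]) cube([150, 700, 2650]);


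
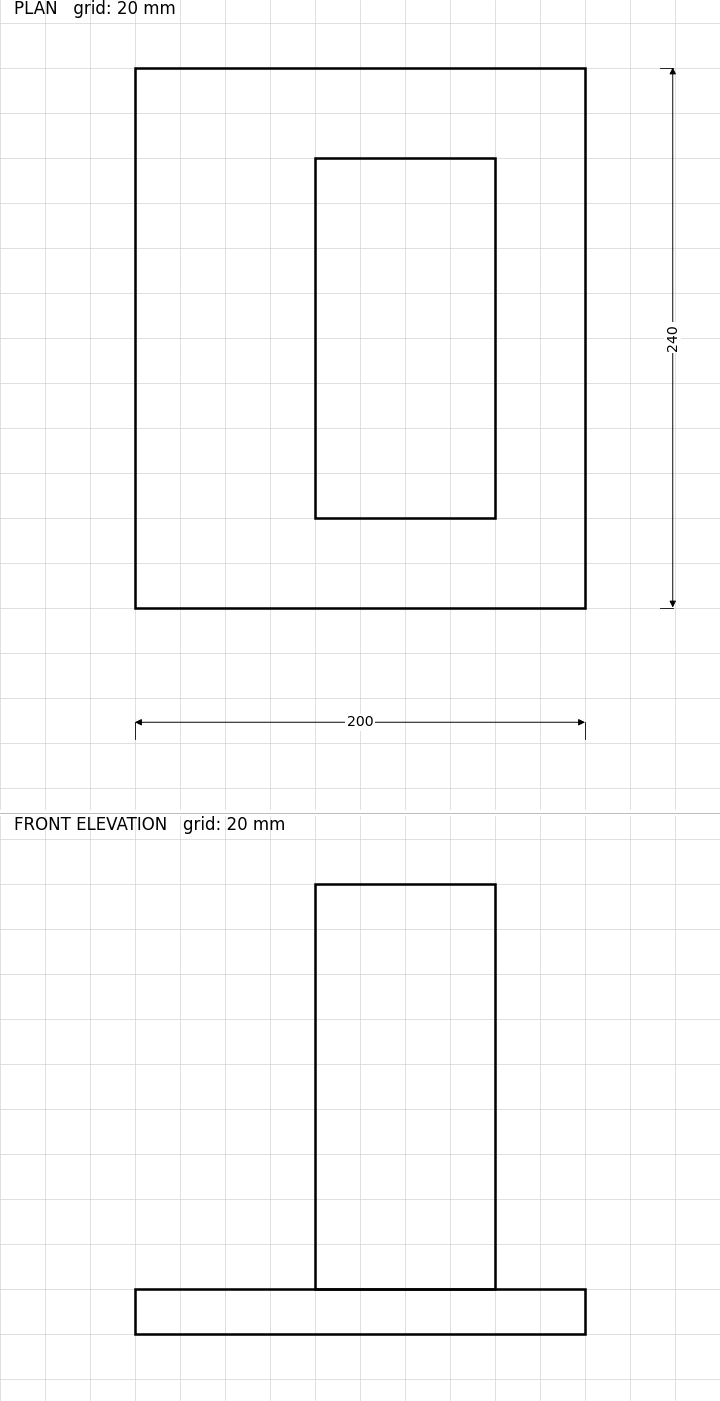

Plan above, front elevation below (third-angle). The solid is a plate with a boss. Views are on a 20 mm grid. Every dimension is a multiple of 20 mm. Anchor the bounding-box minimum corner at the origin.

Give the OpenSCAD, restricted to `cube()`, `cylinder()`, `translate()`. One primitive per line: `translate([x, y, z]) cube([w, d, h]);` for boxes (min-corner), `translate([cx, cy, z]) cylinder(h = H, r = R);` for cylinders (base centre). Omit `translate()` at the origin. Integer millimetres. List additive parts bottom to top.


cube([200, 240, 20]);
translate([80, 40, 20]) cube([80, 160, 180]);


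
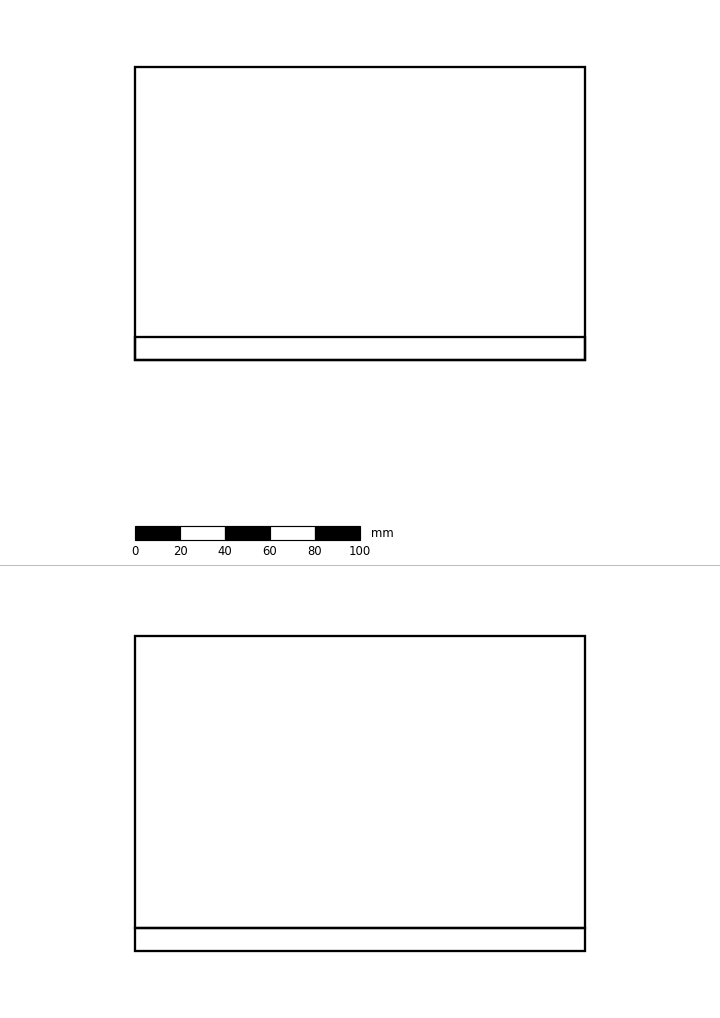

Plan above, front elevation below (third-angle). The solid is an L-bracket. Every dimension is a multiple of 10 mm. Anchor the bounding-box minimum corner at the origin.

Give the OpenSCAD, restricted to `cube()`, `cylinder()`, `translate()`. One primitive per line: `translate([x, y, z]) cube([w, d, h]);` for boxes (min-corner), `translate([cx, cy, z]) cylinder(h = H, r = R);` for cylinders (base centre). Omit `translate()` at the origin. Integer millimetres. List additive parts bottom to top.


cube([200, 130, 10]);
translate([0, 0, 10]) cube([200, 10, 130]);


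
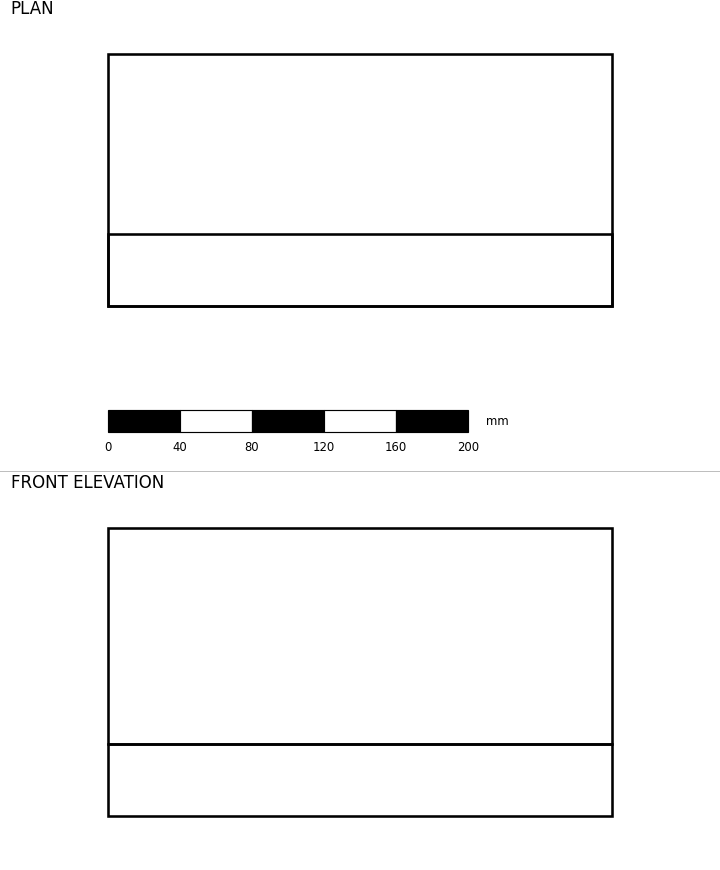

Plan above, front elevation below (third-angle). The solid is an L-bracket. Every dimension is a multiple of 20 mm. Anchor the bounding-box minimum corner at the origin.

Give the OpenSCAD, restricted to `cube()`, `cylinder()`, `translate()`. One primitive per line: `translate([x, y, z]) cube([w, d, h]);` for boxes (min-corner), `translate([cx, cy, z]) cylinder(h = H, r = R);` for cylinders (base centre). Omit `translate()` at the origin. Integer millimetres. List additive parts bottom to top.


cube([280, 140, 40]);
translate([0, 0, 40]) cube([280, 40, 120]);
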